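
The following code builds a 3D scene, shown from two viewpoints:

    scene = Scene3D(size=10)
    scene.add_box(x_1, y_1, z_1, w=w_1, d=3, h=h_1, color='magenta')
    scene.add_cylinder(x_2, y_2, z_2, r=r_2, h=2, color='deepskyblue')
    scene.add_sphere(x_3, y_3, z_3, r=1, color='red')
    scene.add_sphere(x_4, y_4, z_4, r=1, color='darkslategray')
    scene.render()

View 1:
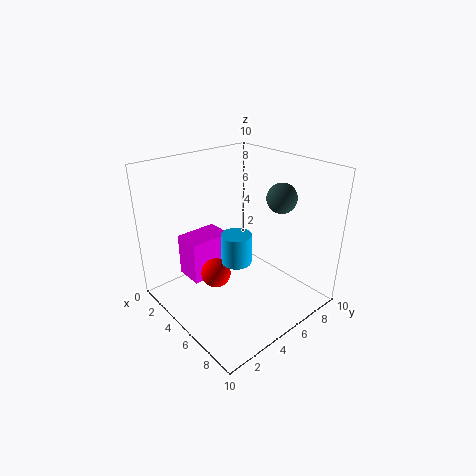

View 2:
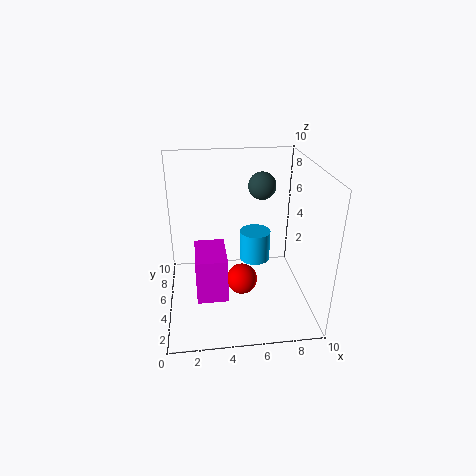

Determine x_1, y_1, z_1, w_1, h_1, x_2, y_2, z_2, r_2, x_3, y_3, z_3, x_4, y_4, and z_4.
x_1 = 2
y_1 = 2
z_1 = 2
w_1 = 2
h_1 = 3
x_2 = 6
y_2 = 4
z_2 = 4
r_2 = 1
x_3 = 5
y_3 = 3
z_3 = 3
x_4 = 7
y_4 = 7
z_4 = 8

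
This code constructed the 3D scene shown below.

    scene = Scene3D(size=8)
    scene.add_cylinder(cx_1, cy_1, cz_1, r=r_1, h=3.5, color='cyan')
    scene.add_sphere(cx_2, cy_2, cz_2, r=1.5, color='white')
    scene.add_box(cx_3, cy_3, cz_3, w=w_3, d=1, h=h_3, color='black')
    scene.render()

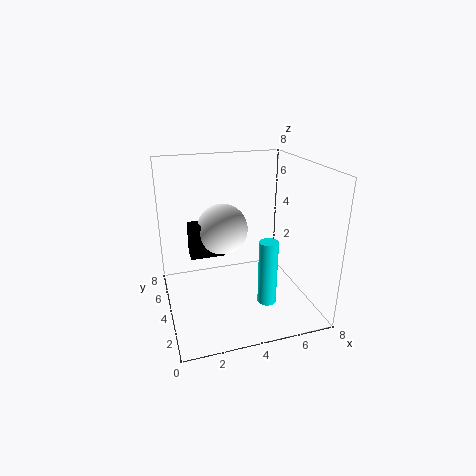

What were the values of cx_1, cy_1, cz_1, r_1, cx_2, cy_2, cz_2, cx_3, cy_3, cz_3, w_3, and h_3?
cx_1 = 5; cy_1 = 2; cz_1 = 1; r_1 = 0.5; cx_2 = 3.5; cy_2 = 5.5; cz_2 = 4; cx_3 = 1.5; cy_3 = 5; cz_3 = 2.5; w_3 = 2; h_3 = 2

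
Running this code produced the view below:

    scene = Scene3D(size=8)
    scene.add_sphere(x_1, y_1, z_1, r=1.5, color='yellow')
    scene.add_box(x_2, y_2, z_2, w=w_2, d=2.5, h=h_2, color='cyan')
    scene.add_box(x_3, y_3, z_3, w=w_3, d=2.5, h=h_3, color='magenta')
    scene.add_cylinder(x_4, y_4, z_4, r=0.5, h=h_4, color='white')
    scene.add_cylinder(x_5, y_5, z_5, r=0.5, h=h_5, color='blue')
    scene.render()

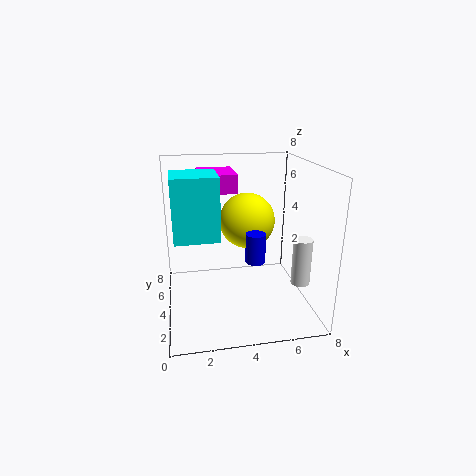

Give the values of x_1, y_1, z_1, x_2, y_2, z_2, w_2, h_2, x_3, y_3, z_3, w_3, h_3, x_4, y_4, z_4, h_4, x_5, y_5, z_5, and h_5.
x_1 = 4.5; y_1 = 4; z_1 = 5; x_2 = 0.5; y_2 = 3.5; z_2 = 4; w_2 = 2.5; h_2 = 3.5; x_3 = 2; y_3 = 4; z_3 = 6.5; w_3 = 2; h_3 = 1; x_4 = 7; y_4 = 2; z_4 = 2; h_4 = 2.5; x_5 = 4.5; y_5 = 2; z_5 = 3.5; h_5 = 1.5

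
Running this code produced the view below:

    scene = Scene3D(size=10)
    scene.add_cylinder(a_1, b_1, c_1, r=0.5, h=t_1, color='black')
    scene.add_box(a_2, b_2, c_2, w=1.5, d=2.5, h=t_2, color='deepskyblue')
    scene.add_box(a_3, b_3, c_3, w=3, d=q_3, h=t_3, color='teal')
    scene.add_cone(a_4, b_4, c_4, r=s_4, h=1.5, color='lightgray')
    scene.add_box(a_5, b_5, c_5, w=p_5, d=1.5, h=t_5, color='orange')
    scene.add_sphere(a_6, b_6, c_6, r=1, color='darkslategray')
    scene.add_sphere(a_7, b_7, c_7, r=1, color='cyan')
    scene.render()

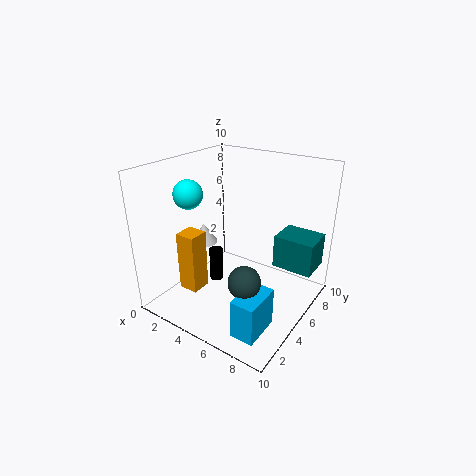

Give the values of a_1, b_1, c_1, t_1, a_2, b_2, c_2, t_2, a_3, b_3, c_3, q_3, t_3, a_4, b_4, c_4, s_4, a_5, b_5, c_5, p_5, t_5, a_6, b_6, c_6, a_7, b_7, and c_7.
a_1 = 3, b_1 = 5, c_1 = 1, t_1 = 2.5, a_2 = 7.5, b_2 = 0.5, c_2 = 1, t_2 = 2.5, a_3 = 6.5, b_3 = 7.5, c_3 = 2, q_3 = 2.5, t_3 = 2.5, a_4 = 1.5, b_4 = 5.5, c_4 = 3.5, s_4 = 1, a_5 = 1, b_5 = 3, c_5 = 0.5, p_5 = 1.5, t_5 = 4.5, a_6 = 7.5, b_6 = 2, c_6 = 4, a_7 = 2, b_7 = 3.5, c_7 = 8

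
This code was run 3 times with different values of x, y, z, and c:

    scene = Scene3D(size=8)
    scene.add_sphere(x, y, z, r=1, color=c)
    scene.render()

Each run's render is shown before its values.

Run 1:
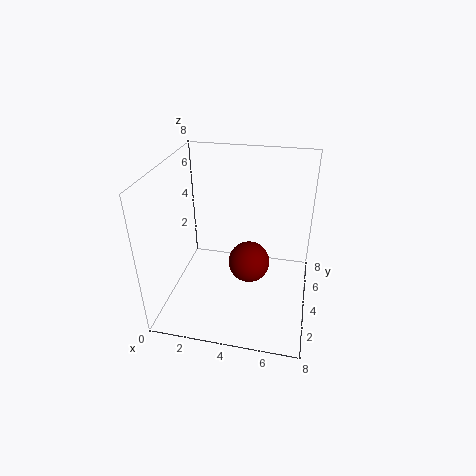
x = 5
y = 2
z = 4
c = 'maroon'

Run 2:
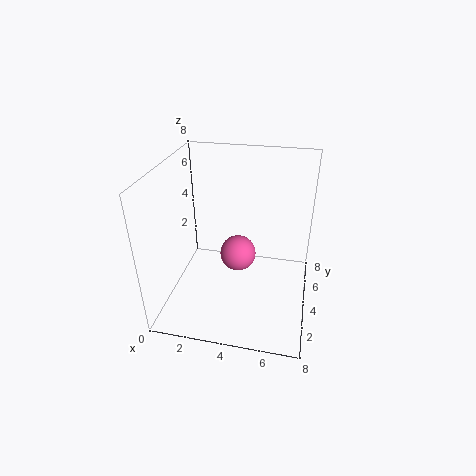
x = 4
y = 4
z = 3
c = 'hotpink'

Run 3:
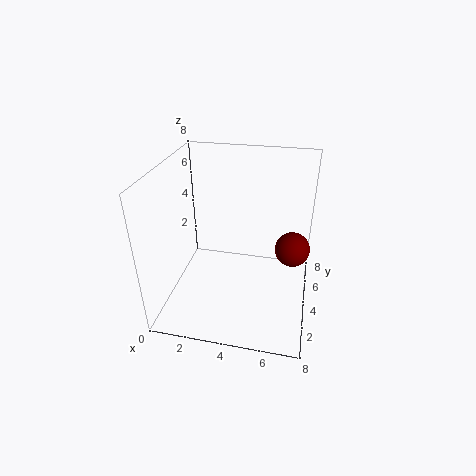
x = 7
y = 5
z = 3
c = 'maroon'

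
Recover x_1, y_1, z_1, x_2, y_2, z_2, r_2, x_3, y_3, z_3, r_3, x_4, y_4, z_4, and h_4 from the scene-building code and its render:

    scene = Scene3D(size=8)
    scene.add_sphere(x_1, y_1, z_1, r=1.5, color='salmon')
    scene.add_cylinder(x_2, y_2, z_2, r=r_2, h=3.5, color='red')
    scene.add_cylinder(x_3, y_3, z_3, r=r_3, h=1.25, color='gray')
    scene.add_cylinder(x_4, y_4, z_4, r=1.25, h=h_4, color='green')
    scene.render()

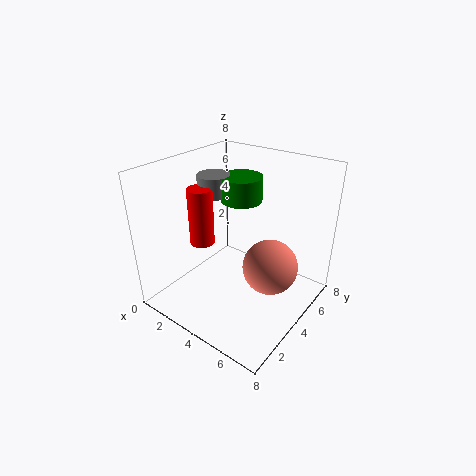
x_1 = 6
y_1 = 4.25
z_1 = 2.75
x_2 = 1.25
y_2 = 4
z_2 = 2.75
r_2 = 0.75
x_3 = 1.25
y_3 = 5.25
z_3 = 5.5
r_3 = 1
x_4 = 2.75
y_4 = 6
z_4 = 5.25
h_4 = 1.5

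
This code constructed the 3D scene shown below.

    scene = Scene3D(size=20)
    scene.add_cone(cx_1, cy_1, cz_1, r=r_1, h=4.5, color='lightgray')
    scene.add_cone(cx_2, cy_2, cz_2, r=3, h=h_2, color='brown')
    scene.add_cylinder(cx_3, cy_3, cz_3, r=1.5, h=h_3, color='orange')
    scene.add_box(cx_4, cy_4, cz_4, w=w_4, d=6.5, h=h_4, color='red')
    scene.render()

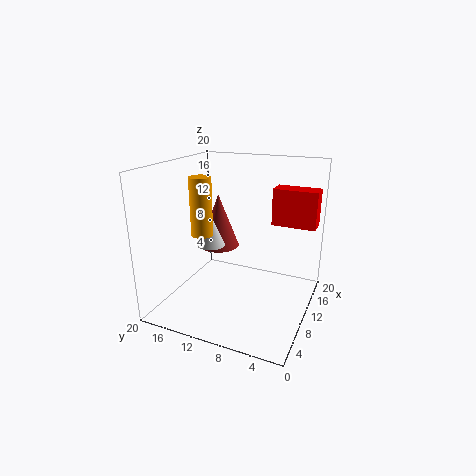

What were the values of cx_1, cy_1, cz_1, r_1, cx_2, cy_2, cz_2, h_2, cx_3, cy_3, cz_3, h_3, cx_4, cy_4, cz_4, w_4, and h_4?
cx_1 = 9.5
cy_1 = 14
cz_1 = 8.5
r_1 = 2
cx_2 = 13
cy_2 = 14.5
cz_2 = 7
h_2 = 8
cx_3 = 8
cy_3 = 14.5
cz_3 = 10.5
h_3 = 8
cx_4 = 15.5
cy_4 = 0.5
cz_4 = 10.5
w_4 = 3
h_4 = 5.5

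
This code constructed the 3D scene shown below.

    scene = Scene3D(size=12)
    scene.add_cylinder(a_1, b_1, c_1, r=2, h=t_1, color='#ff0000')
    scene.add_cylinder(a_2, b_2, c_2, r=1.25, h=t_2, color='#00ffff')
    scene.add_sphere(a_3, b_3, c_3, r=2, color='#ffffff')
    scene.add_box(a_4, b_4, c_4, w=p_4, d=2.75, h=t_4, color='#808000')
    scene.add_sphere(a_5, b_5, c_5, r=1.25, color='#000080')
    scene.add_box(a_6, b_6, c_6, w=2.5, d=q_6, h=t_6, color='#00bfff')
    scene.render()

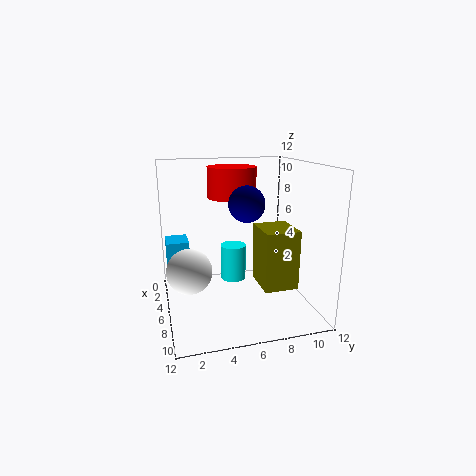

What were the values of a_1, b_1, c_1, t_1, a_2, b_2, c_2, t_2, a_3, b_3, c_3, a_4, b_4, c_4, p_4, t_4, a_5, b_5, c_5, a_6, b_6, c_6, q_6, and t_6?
a_1 = 5; b_1 = 5.75; c_1 = 9.25; t_1 = 2.5; a_2 = 1.5; b_2 = 6.75; c_2 = 0.25; t_2 = 3.5; a_3 = 4.5; b_3 = 2; c_3 = 2.75; a_4 = 6.25; b_4 = 7.25; c_4 = 2.5; p_4 = 3.25; t_4 = 4.75; a_5 = 10; b_5 = 5.5; c_5 = 9.75; a_6 = 0.75; b_6 = 0.25; c_6 = 1.5; q_6 = 2; t_6 = 3.5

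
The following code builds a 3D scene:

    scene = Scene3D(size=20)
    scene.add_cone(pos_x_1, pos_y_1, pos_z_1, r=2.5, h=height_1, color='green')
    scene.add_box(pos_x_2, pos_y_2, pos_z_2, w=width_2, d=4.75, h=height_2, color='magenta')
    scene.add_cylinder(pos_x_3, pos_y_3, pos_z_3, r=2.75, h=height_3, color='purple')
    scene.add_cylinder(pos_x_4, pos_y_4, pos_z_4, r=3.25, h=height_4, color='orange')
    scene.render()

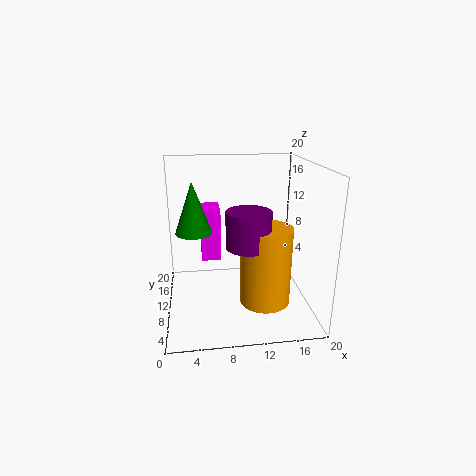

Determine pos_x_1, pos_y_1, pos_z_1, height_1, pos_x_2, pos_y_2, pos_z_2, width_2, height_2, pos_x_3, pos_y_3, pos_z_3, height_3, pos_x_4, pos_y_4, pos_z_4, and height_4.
pos_x_1 = 4; pos_y_1 = 10.25; pos_z_1 = 11; height_1 = 7; pos_x_2 = 5; pos_y_2 = 14.25; pos_z_2 = 4.75; width_2 = 3; height_2 = 8; pos_x_3 = 10.5; pos_y_3 = 4.5; pos_z_3 = 11; height_3 = 4.5; pos_x_4 = 12.75; pos_y_4 = 4.75; pos_z_4 = 3.25; height_4 = 10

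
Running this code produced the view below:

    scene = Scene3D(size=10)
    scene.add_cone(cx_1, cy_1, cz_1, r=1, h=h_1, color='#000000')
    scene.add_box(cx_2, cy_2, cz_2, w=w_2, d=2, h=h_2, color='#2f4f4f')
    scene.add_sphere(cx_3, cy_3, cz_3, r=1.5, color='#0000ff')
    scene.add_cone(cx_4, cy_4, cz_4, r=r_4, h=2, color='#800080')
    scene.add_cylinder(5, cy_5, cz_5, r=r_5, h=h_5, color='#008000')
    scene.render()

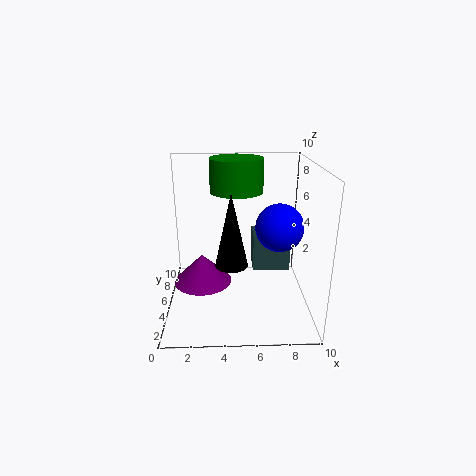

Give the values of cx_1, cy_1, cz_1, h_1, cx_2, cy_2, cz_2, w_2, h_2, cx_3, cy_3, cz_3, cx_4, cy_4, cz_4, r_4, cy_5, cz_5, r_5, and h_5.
cx_1 = 4.5, cy_1 = 2, cz_1 = 4.5, h_1 = 4.5, cx_2 = 6, cy_2 = 4, cz_2 = 3, w_2 = 2.5, h_2 = 2.5, cx_3 = 7.5, cy_3 = 3, cz_3 = 6.5, cx_4 = 2.5, cy_4 = 4.5, cz_4 = 2, r_4 = 2, cy_5 = 8, cz_5 = 7.5, r_5 = 2, h_5 = 2.5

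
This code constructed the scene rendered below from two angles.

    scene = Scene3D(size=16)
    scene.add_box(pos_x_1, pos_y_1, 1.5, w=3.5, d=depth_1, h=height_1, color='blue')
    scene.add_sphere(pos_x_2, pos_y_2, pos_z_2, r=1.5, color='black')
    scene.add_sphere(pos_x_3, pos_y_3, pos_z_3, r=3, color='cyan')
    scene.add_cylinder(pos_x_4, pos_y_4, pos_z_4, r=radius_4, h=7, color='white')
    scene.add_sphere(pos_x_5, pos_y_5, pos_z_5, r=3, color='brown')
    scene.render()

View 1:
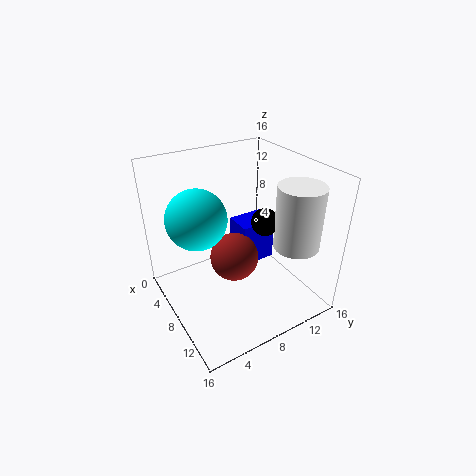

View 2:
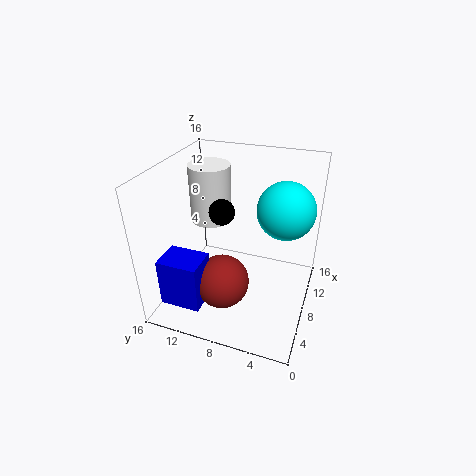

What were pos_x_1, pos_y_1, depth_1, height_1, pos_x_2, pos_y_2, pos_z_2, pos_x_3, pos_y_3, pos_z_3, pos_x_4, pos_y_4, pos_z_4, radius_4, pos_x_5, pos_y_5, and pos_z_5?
pos_x_1 = 2; pos_y_1 = 10.5; depth_1 = 4.5; height_1 = 5.5; pos_x_2 = 9.5; pos_y_2 = 10.5; pos_z_2 = 10; pos_x_3 = 8.5; pos_y_3 = 3; pos_z_3 = 12; pos_x_4 = 12; pos_y_4 = 13; pos_z_4 = 7.5; radius_4 = 2.5; pos_x_5 = 5.5; pos_y_5 = 9; pos_z_5 = 3.5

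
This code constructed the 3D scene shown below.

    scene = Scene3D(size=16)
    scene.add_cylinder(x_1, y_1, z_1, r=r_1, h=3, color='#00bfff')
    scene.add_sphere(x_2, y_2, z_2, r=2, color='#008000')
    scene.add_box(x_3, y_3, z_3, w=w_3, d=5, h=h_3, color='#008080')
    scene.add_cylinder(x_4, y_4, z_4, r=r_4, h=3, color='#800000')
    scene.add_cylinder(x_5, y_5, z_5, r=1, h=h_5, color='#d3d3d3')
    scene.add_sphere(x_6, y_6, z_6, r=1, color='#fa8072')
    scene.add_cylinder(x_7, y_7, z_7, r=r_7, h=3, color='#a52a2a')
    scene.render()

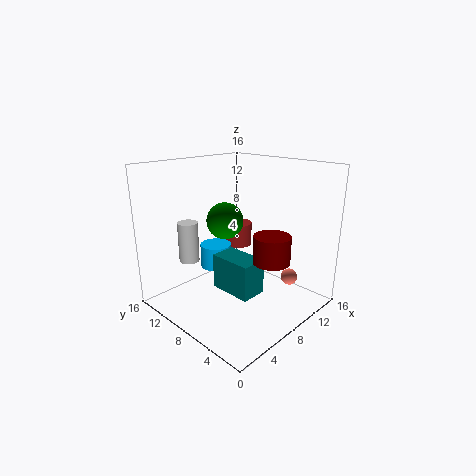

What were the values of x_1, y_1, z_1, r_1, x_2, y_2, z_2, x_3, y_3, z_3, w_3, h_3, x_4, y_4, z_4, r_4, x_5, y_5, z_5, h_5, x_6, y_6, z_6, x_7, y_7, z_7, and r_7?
x_1 = 10
y_1 = 14
z_1 = 2
r_1 = 2
x_2 = 7
y_2 = 9
z_2 = 10
x_3 = 6
y_3 = 5
z_3 = 2
w_3 = 3
h_3 = 4
x_4 = 9
y_4 = 4
z_4 = 6
r_4 = 2
x_5 = 2
y_5 = 9
z_5 = 7
h_5 = 4
x_6 = 14
y_6 = 5
z_6 = 2
x_7 = 14
y_7 = 14
z_7 = 4
r_7 = 2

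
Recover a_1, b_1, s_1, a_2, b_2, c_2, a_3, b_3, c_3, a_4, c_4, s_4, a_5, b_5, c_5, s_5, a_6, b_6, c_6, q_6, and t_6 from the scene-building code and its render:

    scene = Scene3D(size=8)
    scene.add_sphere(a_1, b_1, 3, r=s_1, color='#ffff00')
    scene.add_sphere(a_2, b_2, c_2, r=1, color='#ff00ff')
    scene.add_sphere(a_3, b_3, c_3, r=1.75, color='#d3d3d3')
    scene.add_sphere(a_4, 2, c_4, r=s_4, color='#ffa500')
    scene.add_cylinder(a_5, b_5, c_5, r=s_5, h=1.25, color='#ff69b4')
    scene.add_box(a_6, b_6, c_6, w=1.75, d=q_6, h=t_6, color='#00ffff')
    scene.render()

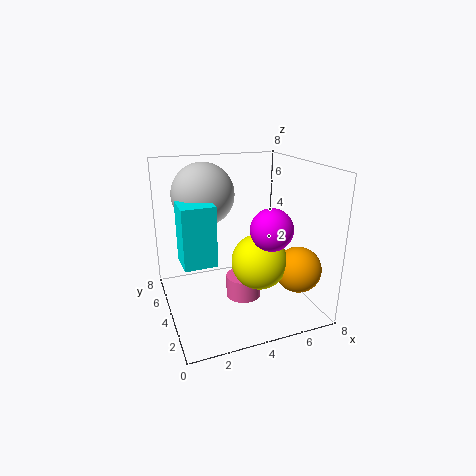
a_1 = 4.75, b_1 = 2.75, s_1 = 1.5, a_2 = 4.5, b_2 = 1, c_2 = 5.5, a_3 = 2.5, b_3 = 5.5, c_3 = 6.25, a_4 = 6.75, c_4 = 2.5, s_4 = 1.25, a_5 = 4.25, b_5 = 3.75, c_5 = 0.5, s_5 = 1, a_6 = 0.75, b_6 = 3, c_6 = 3, q_6 = 1.75, t_6 = 3.25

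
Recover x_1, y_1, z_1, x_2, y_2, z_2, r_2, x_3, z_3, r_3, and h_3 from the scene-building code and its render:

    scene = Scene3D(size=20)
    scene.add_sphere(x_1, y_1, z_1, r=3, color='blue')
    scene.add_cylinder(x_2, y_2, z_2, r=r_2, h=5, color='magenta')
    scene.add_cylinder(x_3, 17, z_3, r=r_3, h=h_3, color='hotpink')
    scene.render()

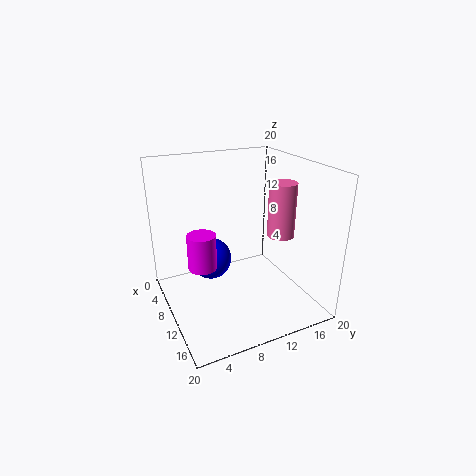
x_1 = 7; y_1 = 7; z_1 = 6; x_2 = 9; y_2 = 5; z_2 = 6; r_2 = 2; x_3 = 10; z_3 = 9; r_3 = 2; h_3 = 8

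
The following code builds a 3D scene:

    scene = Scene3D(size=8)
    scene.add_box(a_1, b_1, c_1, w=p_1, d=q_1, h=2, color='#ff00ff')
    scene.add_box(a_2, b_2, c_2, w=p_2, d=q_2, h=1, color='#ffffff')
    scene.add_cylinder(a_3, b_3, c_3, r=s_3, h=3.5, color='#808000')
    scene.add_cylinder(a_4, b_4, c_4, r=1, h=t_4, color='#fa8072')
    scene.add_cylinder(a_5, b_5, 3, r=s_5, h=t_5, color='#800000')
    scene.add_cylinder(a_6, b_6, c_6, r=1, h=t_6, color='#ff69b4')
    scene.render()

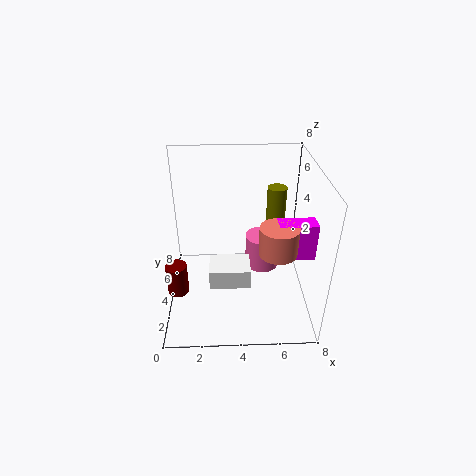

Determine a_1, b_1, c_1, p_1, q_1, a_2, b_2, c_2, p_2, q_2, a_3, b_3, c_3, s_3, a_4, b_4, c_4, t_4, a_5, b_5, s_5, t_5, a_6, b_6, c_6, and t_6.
a_1 = 6, b_1 = 2.5, c_1 = 3.5, p_1 = 2, q_1 = 1, a_2 = 2.5, b_2 = 1, c_2 = 3, p_2 = 2, q_2 = 1.5, a_3 = 6, b_3 = 4, c_3 = 3.5, s_3 = 0.5, a_4 = 6, b_4 = 2.5, c_4 = 4, t_4 = 1.5, a_5 = 1, b_5 = 1, s_5 = 0.5, t_5 = 1.5, a_6 = 5.5, b_6 = 5, c_6 = 1.5, t_6 = 2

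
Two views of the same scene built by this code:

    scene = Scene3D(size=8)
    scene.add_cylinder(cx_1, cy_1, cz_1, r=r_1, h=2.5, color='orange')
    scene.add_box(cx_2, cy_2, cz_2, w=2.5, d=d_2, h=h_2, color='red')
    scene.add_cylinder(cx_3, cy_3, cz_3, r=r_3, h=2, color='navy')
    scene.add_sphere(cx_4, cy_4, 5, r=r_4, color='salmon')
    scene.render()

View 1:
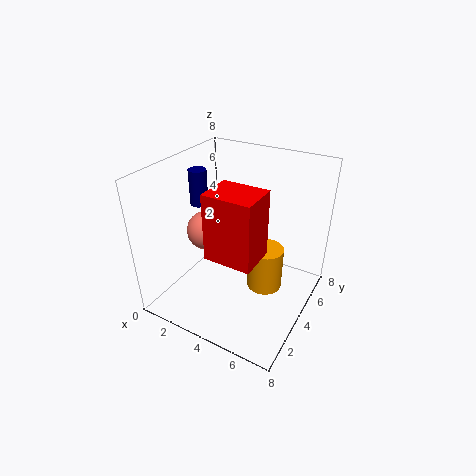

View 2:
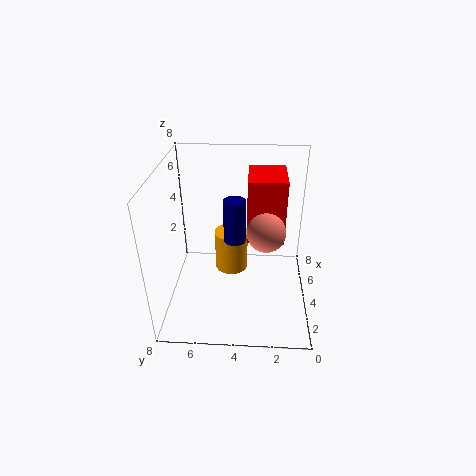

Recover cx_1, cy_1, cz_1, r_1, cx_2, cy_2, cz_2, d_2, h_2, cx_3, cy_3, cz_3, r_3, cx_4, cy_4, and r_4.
cx_1 = 5.5; cy_1 = 4.5; cz_1 = 1; r_1 = 1; cx_2 = 3.5; cy_2 = 1.5; cz_2 = 4; d_2 = 2; h_2 = 3.5; cx_3 = 1.5; cy_3 = 4; cz_3 = 5.5; r_3 = 0.5; cx_4 = 3; cy_4 = 2.5; r_4 = 1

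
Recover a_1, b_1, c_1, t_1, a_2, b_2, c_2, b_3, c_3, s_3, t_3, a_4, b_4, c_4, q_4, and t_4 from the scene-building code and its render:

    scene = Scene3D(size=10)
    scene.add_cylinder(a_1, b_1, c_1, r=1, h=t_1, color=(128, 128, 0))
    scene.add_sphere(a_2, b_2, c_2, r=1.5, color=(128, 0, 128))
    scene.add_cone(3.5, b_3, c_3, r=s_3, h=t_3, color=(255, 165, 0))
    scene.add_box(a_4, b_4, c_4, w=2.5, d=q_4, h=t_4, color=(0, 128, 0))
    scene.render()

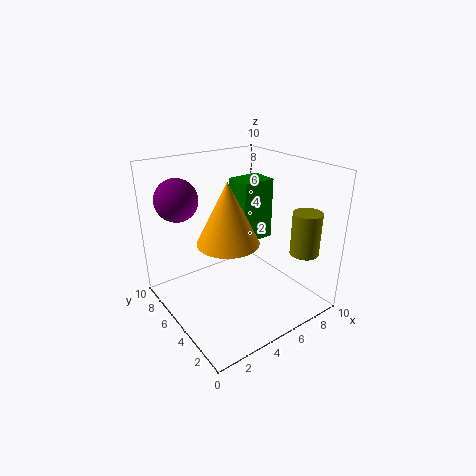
a_1 = 8.5, b_1 = 2, c_1 = 4, t_1 = 3, a_2 = 2, b_2 = 8, c_2 = 7.5, b_3 = 4, c_3 = 5.5, s_3 = 2, t_3 = 4, a_4 = 6, b_4 = 5.5, c_4 = 4, q_4 = 2, t_4 = 4.5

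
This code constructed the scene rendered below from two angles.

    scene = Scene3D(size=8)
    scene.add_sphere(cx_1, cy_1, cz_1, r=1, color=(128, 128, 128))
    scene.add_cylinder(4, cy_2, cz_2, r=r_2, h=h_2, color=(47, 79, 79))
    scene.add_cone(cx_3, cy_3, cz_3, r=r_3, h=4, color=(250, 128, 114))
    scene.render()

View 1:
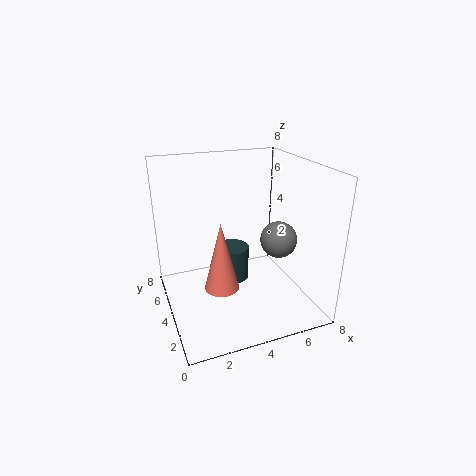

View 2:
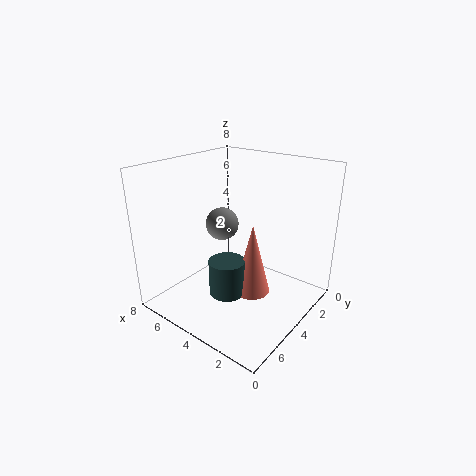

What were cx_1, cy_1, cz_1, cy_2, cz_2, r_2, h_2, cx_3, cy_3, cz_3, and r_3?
cx_1 = 6; cy_1 = 3; cz_1 = 4; cy_2 = 5; cz_2 = 1; r_2 = 1; h_2 = 2; cx_3 = 3; cy_3 = 4; cz_3 = 1; r_3 = 1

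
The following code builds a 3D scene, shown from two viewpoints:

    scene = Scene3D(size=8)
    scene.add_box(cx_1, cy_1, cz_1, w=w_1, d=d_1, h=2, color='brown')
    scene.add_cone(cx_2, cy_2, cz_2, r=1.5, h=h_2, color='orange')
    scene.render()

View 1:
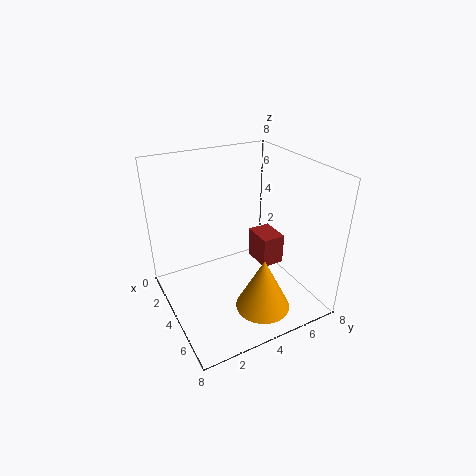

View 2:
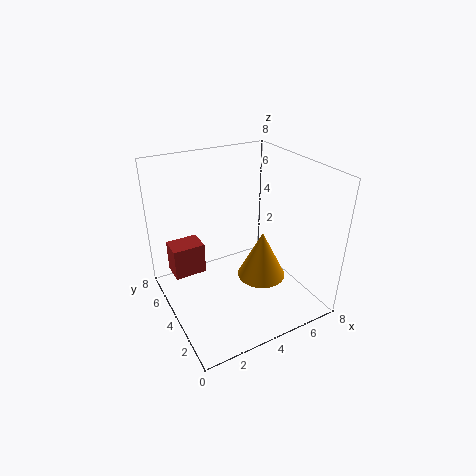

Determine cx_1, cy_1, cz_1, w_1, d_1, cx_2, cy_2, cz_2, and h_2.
cx_1 = 1
cy_1 = 6.5
cz_1 = 0.5
w_1 = 2
d_1 = 1.5
cx_2 = 6
cy_2 = 4.5
cz_2 = 0.5
h_2 = 3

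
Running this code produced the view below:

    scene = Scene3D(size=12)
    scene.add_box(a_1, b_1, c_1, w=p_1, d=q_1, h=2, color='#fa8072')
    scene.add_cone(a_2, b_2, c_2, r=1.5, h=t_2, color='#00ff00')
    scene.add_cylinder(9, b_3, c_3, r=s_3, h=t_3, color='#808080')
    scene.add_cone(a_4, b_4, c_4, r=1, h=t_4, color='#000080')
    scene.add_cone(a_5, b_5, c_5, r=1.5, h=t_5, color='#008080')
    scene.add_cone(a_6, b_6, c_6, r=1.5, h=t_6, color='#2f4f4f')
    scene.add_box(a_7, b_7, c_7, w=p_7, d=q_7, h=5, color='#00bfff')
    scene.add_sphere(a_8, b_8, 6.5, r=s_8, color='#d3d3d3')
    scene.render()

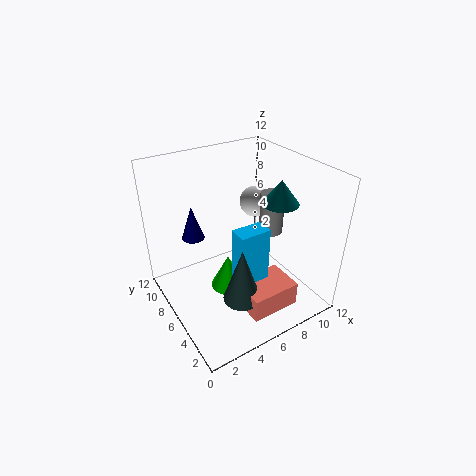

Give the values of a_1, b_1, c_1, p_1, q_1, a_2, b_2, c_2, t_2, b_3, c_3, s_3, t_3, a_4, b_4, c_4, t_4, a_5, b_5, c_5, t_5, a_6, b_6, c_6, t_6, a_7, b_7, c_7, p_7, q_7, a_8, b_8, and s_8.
a_1 = 4.5; b_1 = 1; c_1 = 1.5; p_1 = 4; q_1 = 3; a_2 = 5; b_2 = 6; c_2 = 1.5; t_2 = 3; b_3 = 5.5; c_3 = 6; s_3 = 1; t_3 = 3.5; a_4 = 3.5; b_4 = 9.5; c_4 = 5; t_4 = 3; a_5 = 9; b_5 = 4.5; c_5 = 9; t_5 = 2; a_6 = 4.5; b_6 = 3; c_6 = 2.5; t_6 = 4.5; a_7 = 4.5; b_7 = 3; c_7 = 3; p_7 = 2.5; q_7 = 1.5; a_8 = 10.5; b_8 = 10; s_8 = 1.5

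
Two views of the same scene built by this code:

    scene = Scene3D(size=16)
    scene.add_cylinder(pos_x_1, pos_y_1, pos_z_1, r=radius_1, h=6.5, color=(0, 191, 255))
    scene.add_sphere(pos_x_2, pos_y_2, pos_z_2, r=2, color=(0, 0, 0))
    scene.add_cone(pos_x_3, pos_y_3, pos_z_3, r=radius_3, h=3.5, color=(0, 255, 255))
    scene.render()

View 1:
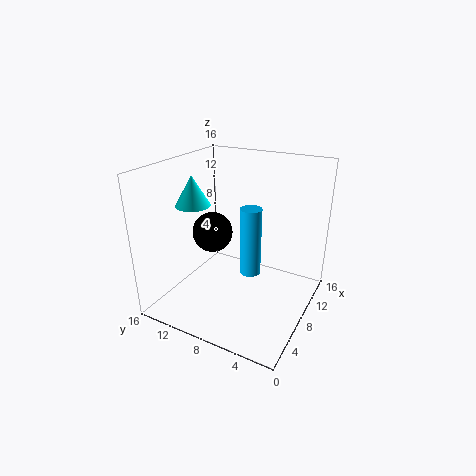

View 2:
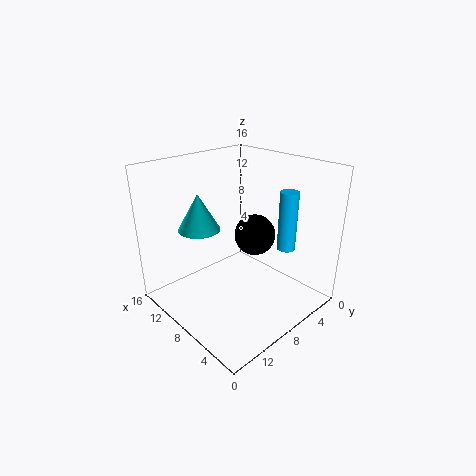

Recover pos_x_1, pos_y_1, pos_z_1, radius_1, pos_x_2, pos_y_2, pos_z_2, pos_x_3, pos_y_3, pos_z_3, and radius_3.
pos_x_1 = 4; pos_y_1 = 4.5; pos_z_1 = 7; radius_1 = 1; pos_x_2 = 4.5; pos_y_2 = 9; pos_z_2 = 10; pos_x_3 = 7.5; pos_y_3 = 13.5; pos_z_3 = 11; radius_3 = 2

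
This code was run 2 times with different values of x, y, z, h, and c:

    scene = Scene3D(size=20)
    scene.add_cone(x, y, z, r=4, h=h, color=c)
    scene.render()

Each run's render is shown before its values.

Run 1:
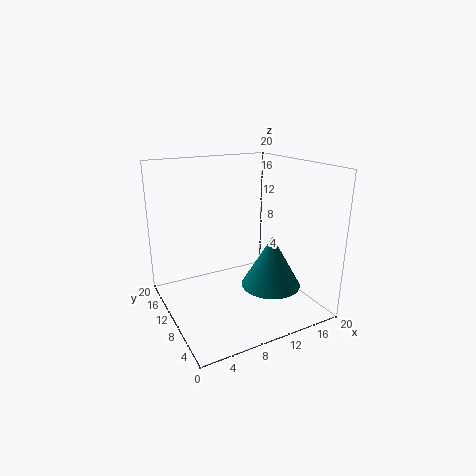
x = 13
y = 6
z = 4
h = 7
c = 'teal'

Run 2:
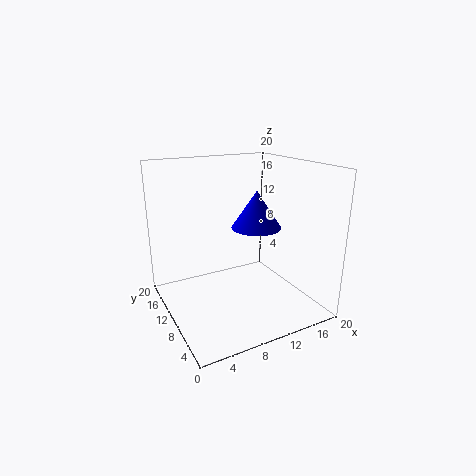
x = 16
y = 15
z = 9
h = 6
c = 'blue'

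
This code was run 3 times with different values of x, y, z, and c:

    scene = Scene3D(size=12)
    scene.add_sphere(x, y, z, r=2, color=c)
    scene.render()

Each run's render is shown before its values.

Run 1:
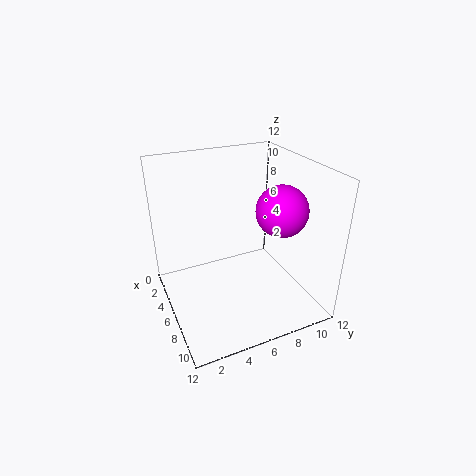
x = 8.5
y = 8.5
z = 9
c = 'magenta'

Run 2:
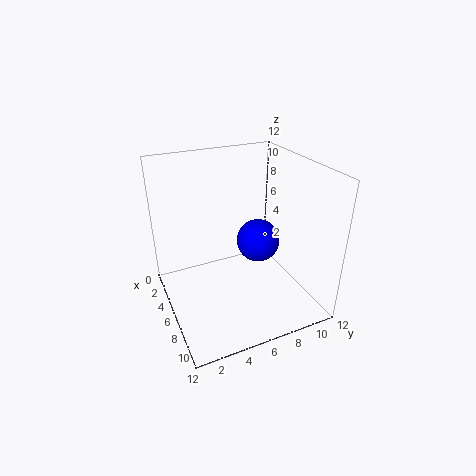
x = 4
y = 9
z = 4
c = 'blue'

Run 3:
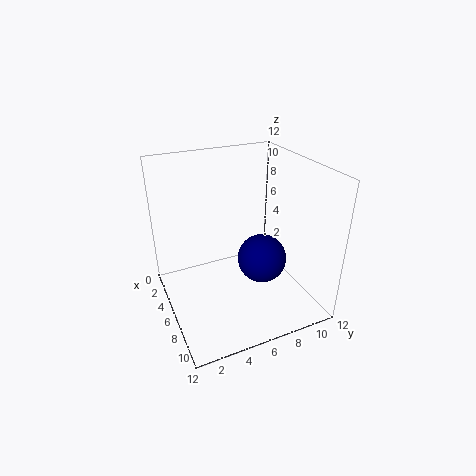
x = 7.5
y = 7.5
z = 4.5
c = 'navy'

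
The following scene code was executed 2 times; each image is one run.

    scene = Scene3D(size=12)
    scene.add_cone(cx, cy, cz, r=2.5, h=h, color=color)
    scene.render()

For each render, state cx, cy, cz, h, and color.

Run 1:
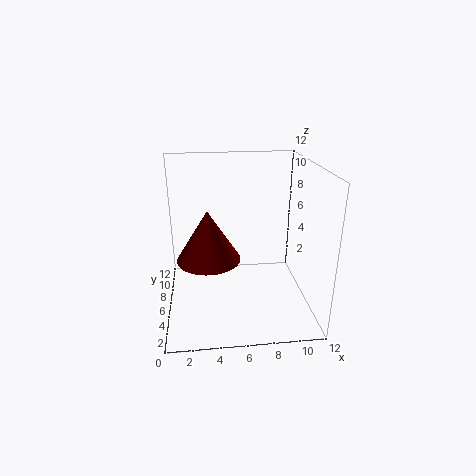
cx = 3.5, cy = 4.5, cz = 5, h = 4, color = 'maroon'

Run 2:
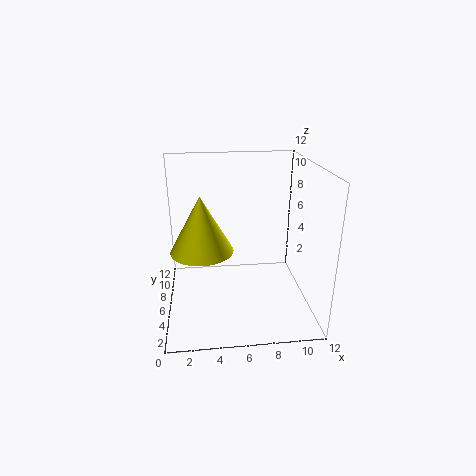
cx = 3, cy = 5, cz = 5.5, h = 4.5, color = 'yellow'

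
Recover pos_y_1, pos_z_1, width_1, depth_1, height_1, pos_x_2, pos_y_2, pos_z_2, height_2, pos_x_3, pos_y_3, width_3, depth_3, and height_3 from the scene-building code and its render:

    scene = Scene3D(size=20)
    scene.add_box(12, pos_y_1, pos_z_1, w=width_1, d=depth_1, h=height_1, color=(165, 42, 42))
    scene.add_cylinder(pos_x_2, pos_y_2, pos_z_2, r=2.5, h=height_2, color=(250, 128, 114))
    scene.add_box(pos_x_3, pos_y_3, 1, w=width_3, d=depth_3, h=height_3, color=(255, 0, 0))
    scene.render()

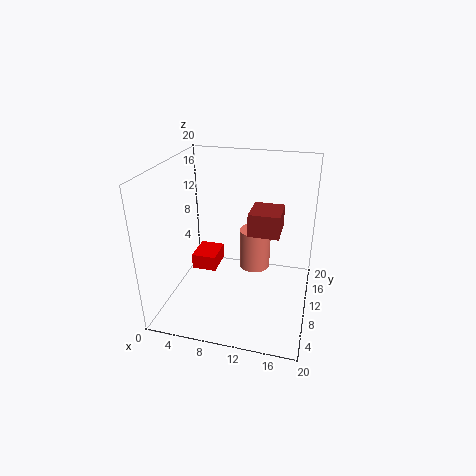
pos_y_1 = 7
pos_z_1 = 12
width_1 = 4
depth_1 = 4.5
height_1 = 3
pos_x_2 = 11
pos_y_2 = 17
pos_z_2 = 1.5
height_2 = 6.5
pos_x_3 = 1
pos_y_3 = 14
width_3 = 4
depth_3 = 5
height_3 = 2.5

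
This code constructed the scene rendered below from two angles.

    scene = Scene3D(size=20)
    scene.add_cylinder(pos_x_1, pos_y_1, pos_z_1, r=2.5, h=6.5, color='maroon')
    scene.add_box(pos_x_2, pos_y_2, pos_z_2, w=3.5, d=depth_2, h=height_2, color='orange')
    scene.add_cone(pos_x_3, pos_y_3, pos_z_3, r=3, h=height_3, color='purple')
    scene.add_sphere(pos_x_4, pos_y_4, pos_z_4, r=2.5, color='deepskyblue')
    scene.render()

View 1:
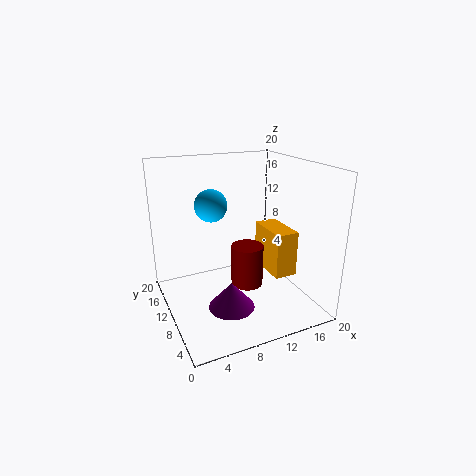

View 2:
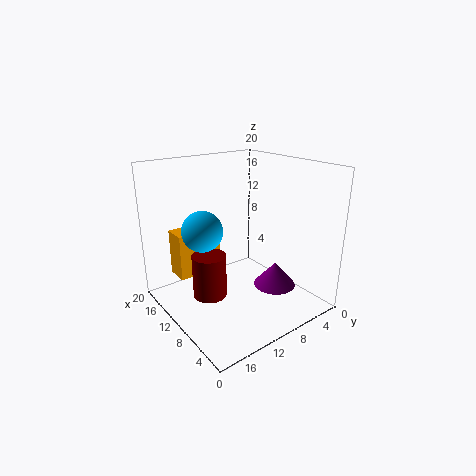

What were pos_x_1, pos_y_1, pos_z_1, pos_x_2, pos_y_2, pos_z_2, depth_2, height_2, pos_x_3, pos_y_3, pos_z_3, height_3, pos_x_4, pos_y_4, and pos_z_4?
pos_x_1 = 13; pos_y_1 = 13; pos_z_1 = 0.5; pos_x_2 = 16; pos_y_2 = 9; pos_z_2 = 2.5; depth_2 = 7; height_2 = 7; pos_x_3 = 7; pos_y_3 = 5.5; pos_z_3 = 2.5; height_3 = 3.5; pos_x_4 = 8.5; pos_y_4 = 16.5; pos_z_4 = 13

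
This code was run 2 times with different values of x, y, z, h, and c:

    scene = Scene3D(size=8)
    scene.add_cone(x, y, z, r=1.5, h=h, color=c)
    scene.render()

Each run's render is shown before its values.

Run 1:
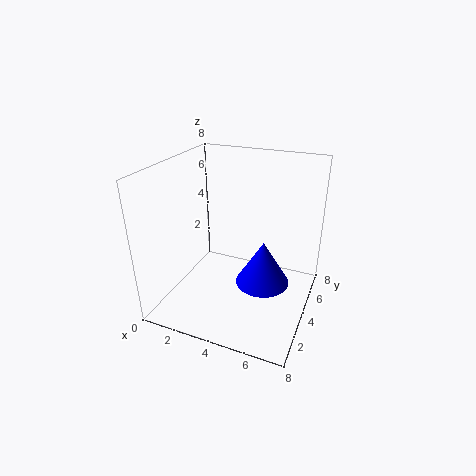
x = 5.5, y = 4, z = 1.5, h = 2.5, c = 'blue'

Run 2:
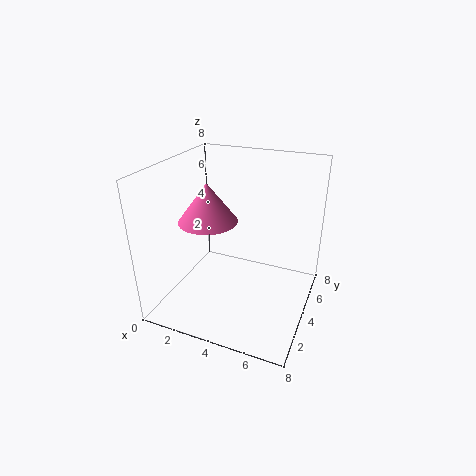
x = 3, y = 2.5, z = 5.5, h = 2, c = 'hotpink'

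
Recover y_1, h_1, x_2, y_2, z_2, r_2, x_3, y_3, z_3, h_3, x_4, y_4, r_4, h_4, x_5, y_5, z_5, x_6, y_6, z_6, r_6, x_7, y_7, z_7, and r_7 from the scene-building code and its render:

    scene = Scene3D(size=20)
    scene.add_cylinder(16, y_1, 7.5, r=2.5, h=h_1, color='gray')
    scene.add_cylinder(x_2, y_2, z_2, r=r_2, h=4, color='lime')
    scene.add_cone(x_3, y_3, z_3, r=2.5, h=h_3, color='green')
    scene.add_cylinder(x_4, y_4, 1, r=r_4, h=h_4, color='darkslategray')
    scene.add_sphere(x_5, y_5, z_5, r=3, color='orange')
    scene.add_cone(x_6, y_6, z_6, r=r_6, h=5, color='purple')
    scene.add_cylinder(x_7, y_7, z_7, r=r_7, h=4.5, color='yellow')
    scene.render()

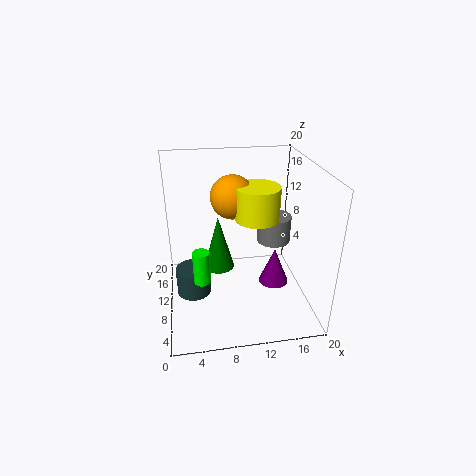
y_1 = 13; h_1 = 4; x_2 = 4.5; y_2 = 3; z_2 = 8.5; r_2 = 1; x_3 = 8; y_3 = 17; z_3 = 1; h_3 = 9; x_4 = 3.5; y_4 = 11; r_4 = 2.5; h_4 = 4; x_5 = 9.5; y_5 = 11.5; z_5 = 15.5; x_6 = 14.5; y_6 = 7; z_6 = 4.5; r_6 = 2; x_7 = 12.5; y_7 = 9.5; z_7 = 13; r_7 = 3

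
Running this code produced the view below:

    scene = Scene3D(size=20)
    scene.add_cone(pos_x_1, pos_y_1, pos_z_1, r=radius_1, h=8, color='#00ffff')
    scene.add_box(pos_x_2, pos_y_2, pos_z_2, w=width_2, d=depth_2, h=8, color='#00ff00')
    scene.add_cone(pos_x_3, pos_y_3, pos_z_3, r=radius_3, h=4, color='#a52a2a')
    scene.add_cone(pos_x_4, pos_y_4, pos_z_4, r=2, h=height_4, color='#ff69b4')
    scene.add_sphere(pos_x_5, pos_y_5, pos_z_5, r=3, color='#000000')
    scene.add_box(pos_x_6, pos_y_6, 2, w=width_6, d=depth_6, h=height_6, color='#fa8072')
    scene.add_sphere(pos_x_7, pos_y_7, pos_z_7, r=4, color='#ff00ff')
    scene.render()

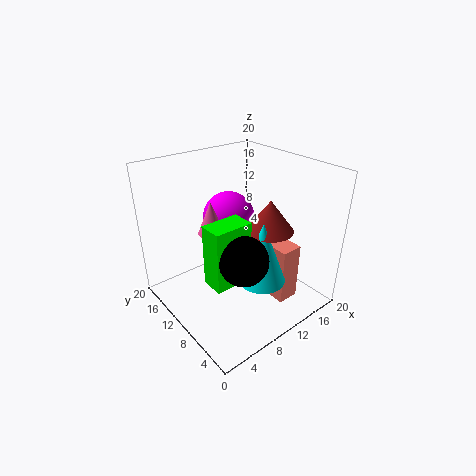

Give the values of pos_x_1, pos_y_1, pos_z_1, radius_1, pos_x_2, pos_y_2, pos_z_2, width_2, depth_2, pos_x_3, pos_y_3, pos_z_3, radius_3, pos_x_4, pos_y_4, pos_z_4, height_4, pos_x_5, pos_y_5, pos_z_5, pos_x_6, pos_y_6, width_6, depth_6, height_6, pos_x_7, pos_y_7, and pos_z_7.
pos_x_1 = 9
pos_y_1 = 4
pos_z_1 = 7
radius_1 = 3
pos_x_2 = 3
pos_y_2 = 5
pos_z_2 = 7
width_2 = 5
depth_2 = 3
pos_x_3 = 11
pos_y_3 = 5
pos_z_3 = 13
radius_3 = 3
pos_x_4 = 9
pos_y_4 = 15
pos_z_4 = 9
height_4 = 5
pos_x_5 = 6
pos_y_5 = 4
pos_z_5 = 11
pos_x_6 = 12
pos_y_6 = 3
width_6 = 3
depth_6 = 6
height_6 = 8
pos_x_7 = 13
pos_y_7 = 16
pos_z_7 = 10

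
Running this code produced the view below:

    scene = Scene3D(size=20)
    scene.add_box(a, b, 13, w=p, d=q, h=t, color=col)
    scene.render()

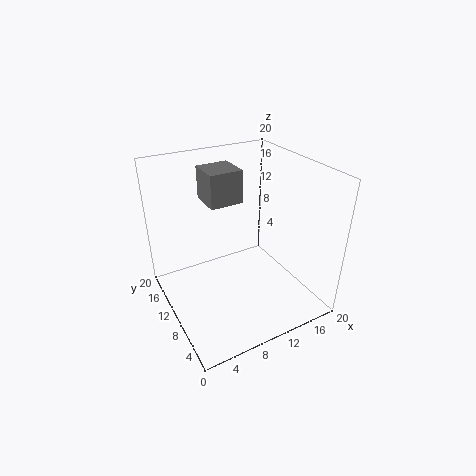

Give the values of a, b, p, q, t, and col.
a = 8
b = 14
p = 5
q = 5
t = 5
col = 'gray'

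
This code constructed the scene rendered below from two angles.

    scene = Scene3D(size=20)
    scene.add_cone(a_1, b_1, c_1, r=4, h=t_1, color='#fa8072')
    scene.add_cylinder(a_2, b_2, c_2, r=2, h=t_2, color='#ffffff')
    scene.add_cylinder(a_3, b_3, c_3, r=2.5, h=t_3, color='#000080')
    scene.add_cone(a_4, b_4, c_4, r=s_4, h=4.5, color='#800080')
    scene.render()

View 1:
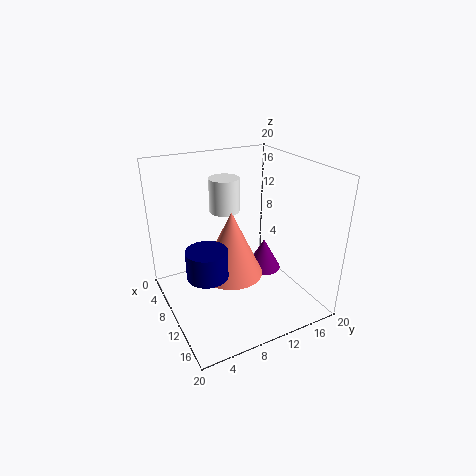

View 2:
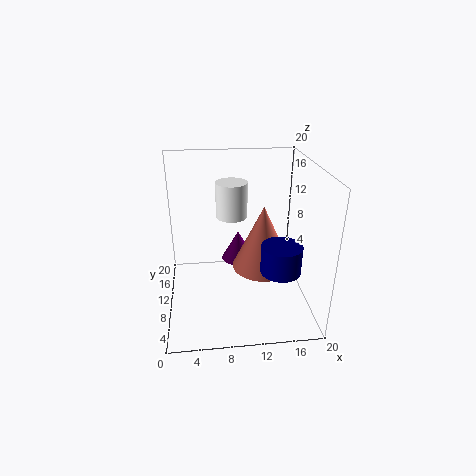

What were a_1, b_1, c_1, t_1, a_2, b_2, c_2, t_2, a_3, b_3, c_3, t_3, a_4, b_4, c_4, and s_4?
a_1 = 13
b_1 = 7.5
c_1 = 7
t_1 = 8.5
a_2 = 9
b_2 = 8.5
c_2 = 14
t_2 = 4.5
a_3 = 14.5
b_3 = 3.5
c_3 = 8.5
t_3 = 3.5
a_4 = 10.5
b_4 = 14
c_4 = 4.5
s_4 = 2.5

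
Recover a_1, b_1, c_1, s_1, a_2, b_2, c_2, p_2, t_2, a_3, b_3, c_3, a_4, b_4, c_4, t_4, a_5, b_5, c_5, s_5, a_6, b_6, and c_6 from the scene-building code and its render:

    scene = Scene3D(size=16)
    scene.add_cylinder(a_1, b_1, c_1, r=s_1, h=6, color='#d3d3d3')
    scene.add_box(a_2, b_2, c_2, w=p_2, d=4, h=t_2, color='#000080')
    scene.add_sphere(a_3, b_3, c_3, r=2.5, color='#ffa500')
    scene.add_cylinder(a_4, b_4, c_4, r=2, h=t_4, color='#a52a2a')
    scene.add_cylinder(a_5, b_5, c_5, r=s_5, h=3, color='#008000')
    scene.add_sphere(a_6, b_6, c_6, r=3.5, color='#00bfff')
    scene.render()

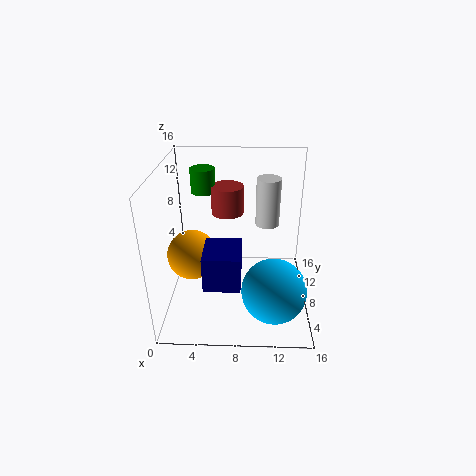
a_1 = 11.5
b_1 = 13.5
c_1 = 7
s_1 = 1.5
a_2 = 5
b_2 = 0.5
c_2 = 6.5
p_2 = 3.5
t_2 = 3.5
a_3 = 3.5
b_3 = 4.5
c_3 = 8
a_4 = 6.5
b_4 = 13.5
c_4 = 8.5
t_4 = 3.5
a_5 = 3.5
b_5 = 14
c_5 = 11
s_5 = 1.5
a_6 = 12
b_6 = 4.5
c_6 = 3.5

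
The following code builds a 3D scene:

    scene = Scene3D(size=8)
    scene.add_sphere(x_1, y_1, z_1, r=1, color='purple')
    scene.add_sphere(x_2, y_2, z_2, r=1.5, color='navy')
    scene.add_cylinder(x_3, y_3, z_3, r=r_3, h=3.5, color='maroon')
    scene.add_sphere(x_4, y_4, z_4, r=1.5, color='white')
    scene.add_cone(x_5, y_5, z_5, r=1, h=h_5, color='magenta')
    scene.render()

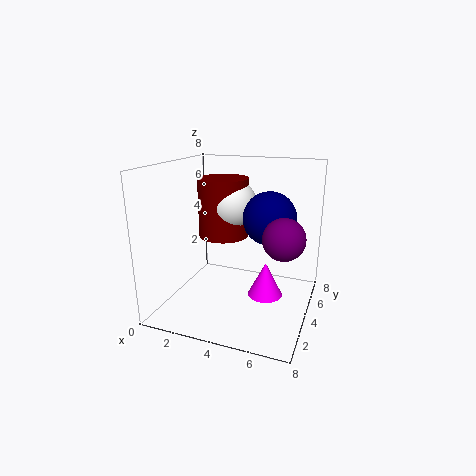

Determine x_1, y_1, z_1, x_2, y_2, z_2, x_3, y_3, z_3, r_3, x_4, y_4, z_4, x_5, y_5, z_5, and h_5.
x_1 = 7
y_1 = 2
z_1 = 5
x_2 = 5.5
y_2 = 5
z_2 = 5
x_3 = 2.5
y_3 = 5.5
z_3 = 3.5
r_3 = 1.5
x_4 = 3
y_4 = 5.5
z_4 = 5.5
x_5 = 5.5
y_5 = 4.5
z_5 = 0.5
h_5 = 2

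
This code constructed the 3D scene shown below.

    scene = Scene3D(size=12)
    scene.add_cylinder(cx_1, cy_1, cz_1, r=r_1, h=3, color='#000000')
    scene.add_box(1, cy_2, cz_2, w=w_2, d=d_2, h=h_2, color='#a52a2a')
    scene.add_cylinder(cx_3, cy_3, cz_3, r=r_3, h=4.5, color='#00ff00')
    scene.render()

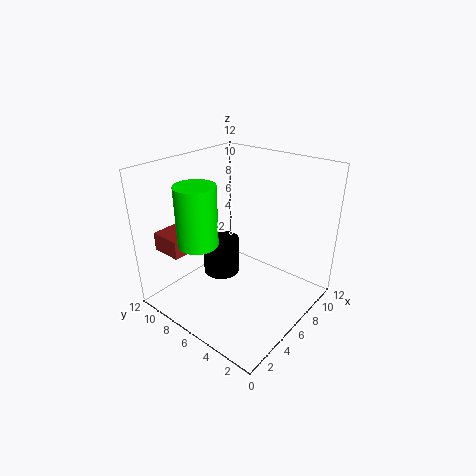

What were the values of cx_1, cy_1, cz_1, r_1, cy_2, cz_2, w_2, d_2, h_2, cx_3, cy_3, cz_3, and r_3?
cx_1 = 5; cy_1 = 7; cz_1 = 3; r_1 = 1.5; cy_2 = 8; cz_2 = 5.5; w_2 = 3; d_2 = 2.5; h_2 = 1.5; cx_3 = 2; cy_3 = 6.5; cz_3 = 7; r_3 = 1.5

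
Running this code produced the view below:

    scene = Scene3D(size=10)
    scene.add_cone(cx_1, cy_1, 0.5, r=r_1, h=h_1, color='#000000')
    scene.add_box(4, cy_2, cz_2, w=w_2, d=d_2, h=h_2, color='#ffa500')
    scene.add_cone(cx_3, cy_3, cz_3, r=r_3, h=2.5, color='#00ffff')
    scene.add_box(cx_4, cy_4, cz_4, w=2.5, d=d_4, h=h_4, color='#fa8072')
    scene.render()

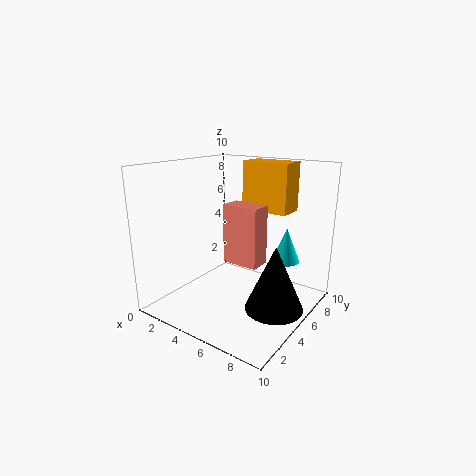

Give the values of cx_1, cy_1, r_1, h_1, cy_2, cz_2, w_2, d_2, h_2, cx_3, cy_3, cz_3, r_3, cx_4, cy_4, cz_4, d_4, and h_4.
cx_1 = 8, cy_1 = 5, r_1 = 2, h_1 = 4.5, cy_2 = 7, cz_2 = 6.5, w_2 = 3.5, d_2 = 2, h_2 = 3.5, cx_3 = 7.5, cy_3 = 7.5, cz_3 = 3, r_3 = 1, cx_4 = 4.5, cy_4 = 4, cz_4 = 3.5, d_4 = 1.5, h_4 = 4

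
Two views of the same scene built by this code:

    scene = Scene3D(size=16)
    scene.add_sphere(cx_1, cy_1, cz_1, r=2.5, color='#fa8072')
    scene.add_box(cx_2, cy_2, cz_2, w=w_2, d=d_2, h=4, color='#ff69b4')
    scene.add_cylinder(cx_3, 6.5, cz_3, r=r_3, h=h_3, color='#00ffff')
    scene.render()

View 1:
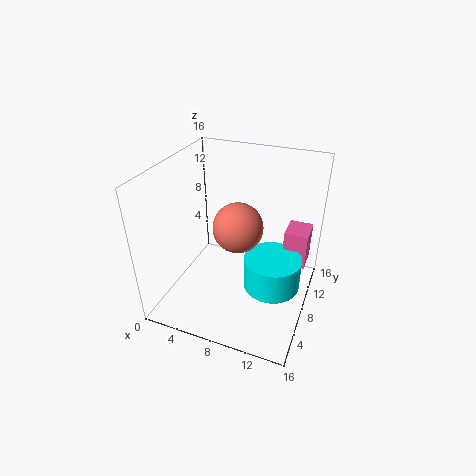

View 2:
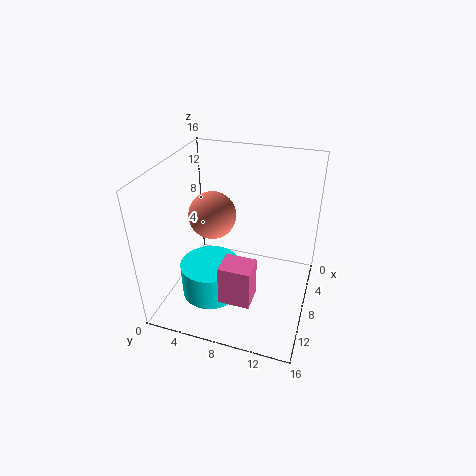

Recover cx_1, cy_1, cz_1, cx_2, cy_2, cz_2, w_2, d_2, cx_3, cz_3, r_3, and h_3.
cx_1 = 9, cy_1 = 5.5, cz_1 = 11, cx_2 = 13, cy_2 = 8.5, cz_2 = 5.5, w_2 = 2.5, d_2 = 3, cx_3 = 12.5, cz_3 = 4, r_3 = 3, h_3 = 3.5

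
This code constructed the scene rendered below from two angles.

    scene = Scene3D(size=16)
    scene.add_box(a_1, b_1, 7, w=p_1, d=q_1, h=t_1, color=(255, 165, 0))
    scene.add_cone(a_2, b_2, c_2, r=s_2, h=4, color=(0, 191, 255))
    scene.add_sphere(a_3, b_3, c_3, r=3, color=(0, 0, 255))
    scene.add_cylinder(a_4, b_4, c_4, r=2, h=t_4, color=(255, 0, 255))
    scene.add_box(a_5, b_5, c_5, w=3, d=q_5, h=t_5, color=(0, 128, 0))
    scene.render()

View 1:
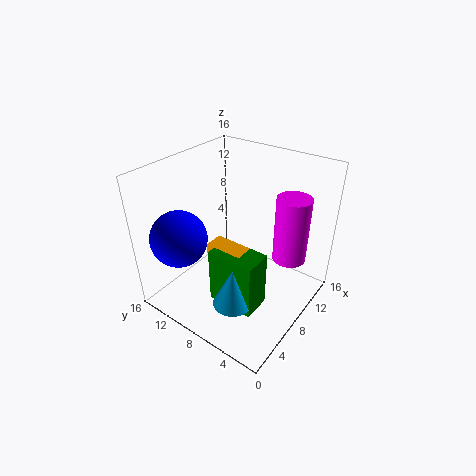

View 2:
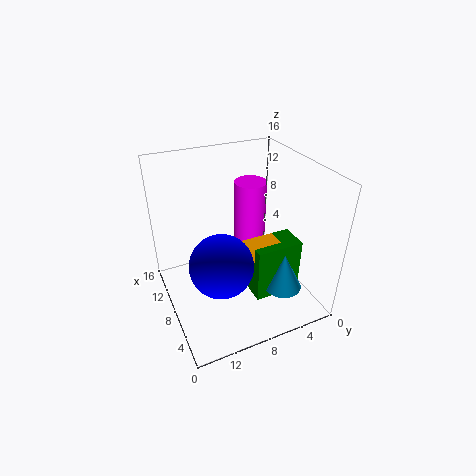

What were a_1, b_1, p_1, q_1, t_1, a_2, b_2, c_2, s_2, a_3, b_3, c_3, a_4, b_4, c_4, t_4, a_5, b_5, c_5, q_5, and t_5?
a_1 = 4
b_1 = 5
p_1 = 2
q_1 = 4
t_1 = 2
a_2 = 3
b_2 = 5
c_2 = 4
s_2 = 2
a_3 = 3
b_3 = 12
c_3 = 9
a_4 = 13
b_4 = 4
c_4 = 4
t_4 = 8
a_5 = 3
b_5 = 3
c_5 = 3
q_5 = 5
t_5 = 6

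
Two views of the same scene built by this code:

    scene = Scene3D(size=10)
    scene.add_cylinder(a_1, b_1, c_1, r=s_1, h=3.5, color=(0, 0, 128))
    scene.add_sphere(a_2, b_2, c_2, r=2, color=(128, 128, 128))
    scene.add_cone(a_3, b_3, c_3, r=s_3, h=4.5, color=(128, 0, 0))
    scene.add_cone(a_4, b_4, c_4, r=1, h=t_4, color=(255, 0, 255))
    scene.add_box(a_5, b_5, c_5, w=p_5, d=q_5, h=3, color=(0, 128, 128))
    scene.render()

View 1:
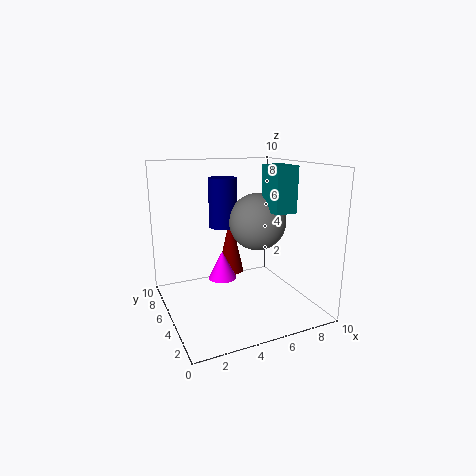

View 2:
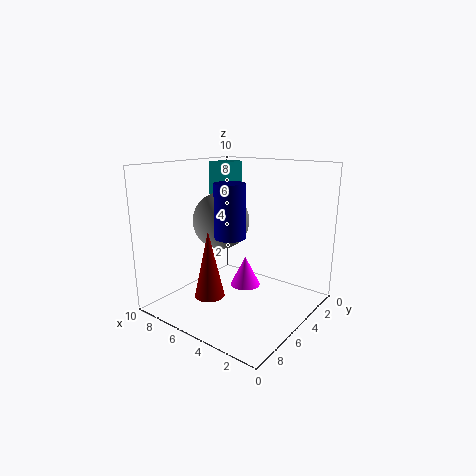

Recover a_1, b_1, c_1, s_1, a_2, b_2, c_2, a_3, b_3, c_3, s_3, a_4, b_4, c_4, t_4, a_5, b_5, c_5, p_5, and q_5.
a_1 = 4.5
b_1 = 6.5
c_1 = 5.5
s_1 = 1
a_2 = 6.5
b_2 = 5
c_2 = 6
a_3 = 5.5
b_3 = 7.5
c_3 = 1.5
s_3 = 1
a_4 = 4
b_4 = 5.5
c_4 = 2
t_4 = 2
a_5 = 6.5
b_5 = 2.5
c_5 = 7
p_5 = 1.5
q_5 = 2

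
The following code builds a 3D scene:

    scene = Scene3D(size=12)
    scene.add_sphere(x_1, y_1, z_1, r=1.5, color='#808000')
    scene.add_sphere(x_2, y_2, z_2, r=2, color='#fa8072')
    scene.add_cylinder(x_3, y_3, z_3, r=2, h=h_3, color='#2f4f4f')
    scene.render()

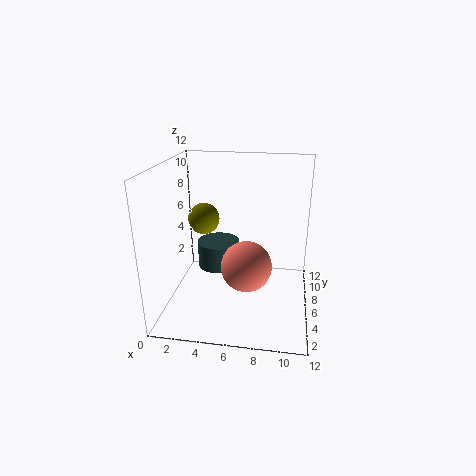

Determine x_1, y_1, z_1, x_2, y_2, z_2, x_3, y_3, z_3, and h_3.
x_1 = 2
y_1 = 10
z_1 = 6
x_2 = 7
y_2 = 4
z_2 = 4.5
x_3 = 3.5
y_3 = 9.5
z_3 = 1.5
h_3 = 2.5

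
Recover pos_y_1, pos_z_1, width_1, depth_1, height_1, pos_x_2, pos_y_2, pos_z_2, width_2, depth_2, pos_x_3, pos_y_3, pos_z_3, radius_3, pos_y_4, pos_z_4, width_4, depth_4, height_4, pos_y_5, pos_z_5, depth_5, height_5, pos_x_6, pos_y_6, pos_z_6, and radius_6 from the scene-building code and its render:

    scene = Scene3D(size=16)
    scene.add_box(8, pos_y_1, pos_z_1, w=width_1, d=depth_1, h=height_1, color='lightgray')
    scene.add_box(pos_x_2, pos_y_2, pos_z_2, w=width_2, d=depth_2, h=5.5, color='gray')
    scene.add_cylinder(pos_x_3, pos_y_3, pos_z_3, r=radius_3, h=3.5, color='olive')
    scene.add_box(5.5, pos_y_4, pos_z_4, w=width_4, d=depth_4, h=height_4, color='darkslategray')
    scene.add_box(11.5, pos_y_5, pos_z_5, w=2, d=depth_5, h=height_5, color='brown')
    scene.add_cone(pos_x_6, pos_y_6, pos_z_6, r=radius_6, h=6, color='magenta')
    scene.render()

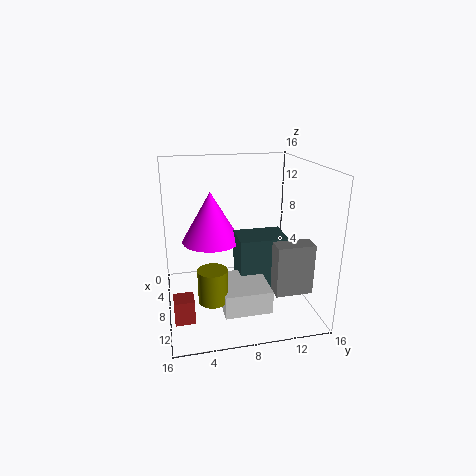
pos_y_1 = 5.5, pos_z_1 = 1.5, width_1 = 5.5, depth_1 = 5, height_1 = 2.5, pos_x_2 = 11, pos_y_2 = 11, pos_z_2 = 3, width_2 = 2, depth_2 = 4, pos_x_3 = 12, pos_y_3 = 4.5, pos_z_3 = 3, radius_3 = 1.5, pos_y_4 = 8, pos_z_4 = 2, width_4 = 4, depth_4 = 5.5, height_4 = 6, pos_y_5 = 0.5, pos_z_5 = 1.5, depth_5 = 2, height_5 = 2.5, pos_x_6 = 4.5, pos_y_6 = 5.5, pos_z_6 = 6.5, radius_6 = 3.5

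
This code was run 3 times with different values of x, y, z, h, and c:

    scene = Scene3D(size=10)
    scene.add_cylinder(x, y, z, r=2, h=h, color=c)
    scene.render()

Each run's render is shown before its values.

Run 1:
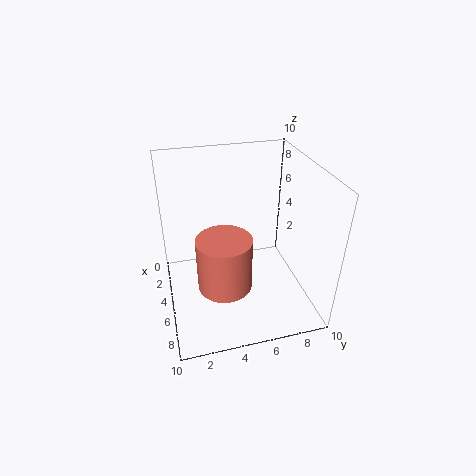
x = 5, y = 4, z = 1, h = 4, c = 'salmon'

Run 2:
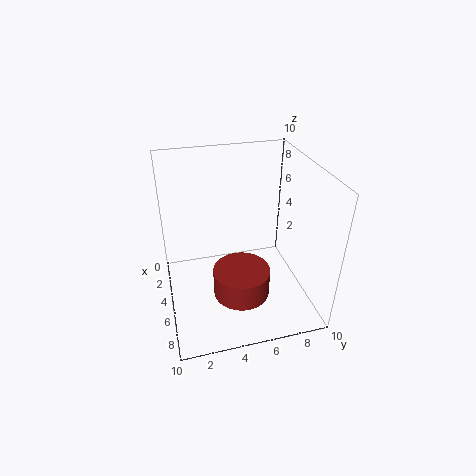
x = 6, y = 5, z = 1, h = 2, c = 'brown'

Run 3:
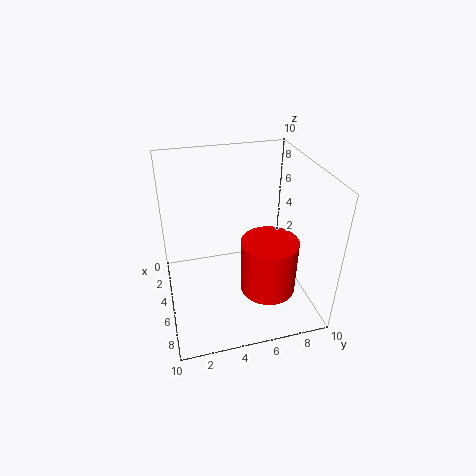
x = 6, y = 7, z = 1, h = 4, c = 'red'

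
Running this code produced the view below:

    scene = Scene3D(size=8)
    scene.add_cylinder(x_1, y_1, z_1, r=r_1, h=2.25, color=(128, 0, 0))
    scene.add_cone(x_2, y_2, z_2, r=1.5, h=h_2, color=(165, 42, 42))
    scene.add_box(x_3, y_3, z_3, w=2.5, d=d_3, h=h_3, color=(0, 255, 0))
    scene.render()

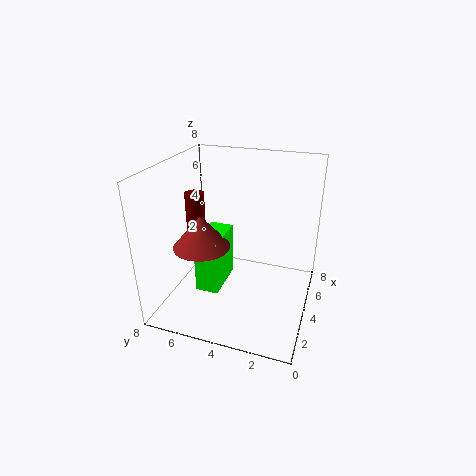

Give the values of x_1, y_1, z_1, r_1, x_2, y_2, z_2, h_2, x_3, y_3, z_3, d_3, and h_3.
x_1 = 3; y_1 = 6; z_1 = 4.5; r_1 = 0.5; x_2 = 2.5; y_2 = 5.5; z_2 = 4; h_2 = 1.75; x_3 = 2; y_3 = 4.5; z_3 = 1.5; d_3 = 1.25; h_3 = 3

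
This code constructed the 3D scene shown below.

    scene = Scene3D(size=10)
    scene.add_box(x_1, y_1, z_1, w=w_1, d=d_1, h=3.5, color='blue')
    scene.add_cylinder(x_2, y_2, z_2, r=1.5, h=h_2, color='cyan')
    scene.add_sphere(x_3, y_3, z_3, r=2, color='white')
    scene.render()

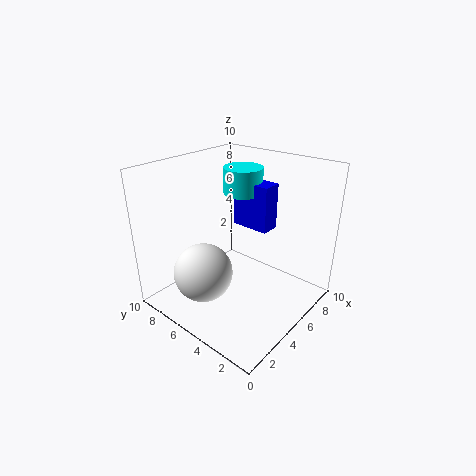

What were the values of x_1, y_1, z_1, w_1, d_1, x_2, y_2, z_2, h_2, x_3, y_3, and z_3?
x_1 = 7.5; y_1 = 4.5; z_1 = 4.5; w_1 = 1.5; d_1 = 3; x_2 = 8; y_2 = 7; z_2 = 7; h_2 = 2; x_3 = 2.5; y_3 = 6; z_3 = 3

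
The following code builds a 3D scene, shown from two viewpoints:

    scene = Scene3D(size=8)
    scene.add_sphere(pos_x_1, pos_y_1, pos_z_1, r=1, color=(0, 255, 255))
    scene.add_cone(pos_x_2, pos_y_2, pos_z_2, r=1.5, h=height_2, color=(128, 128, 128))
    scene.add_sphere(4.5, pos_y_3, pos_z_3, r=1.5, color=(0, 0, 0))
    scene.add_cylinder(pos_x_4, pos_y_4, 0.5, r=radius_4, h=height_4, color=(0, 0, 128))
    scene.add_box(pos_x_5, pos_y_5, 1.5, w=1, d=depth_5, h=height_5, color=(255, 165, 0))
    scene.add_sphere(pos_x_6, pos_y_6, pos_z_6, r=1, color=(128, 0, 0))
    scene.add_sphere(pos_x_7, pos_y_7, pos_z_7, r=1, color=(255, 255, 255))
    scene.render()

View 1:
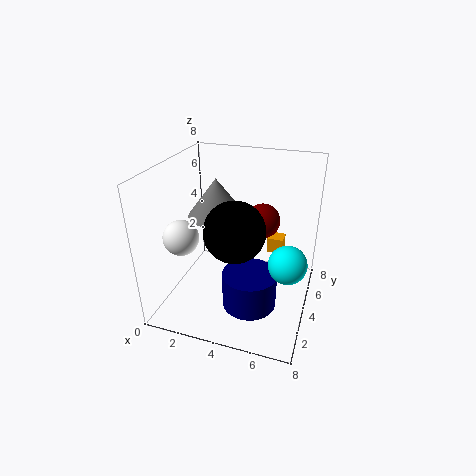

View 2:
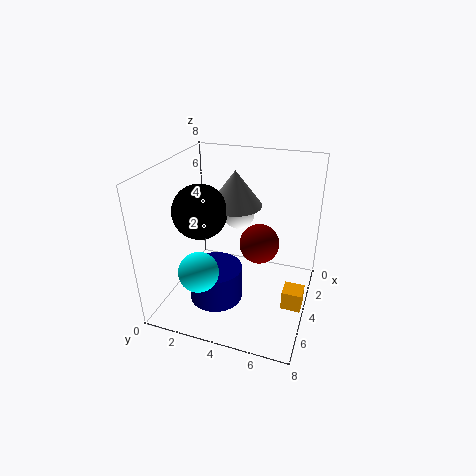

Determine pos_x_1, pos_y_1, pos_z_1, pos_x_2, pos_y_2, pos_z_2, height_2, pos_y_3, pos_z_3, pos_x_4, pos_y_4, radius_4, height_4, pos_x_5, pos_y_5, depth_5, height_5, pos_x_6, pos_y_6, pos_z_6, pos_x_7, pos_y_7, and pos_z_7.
pos_x_1 = 7
pos_y_1 = 3
pos_z_1 = 3.5
pos_x_2 = 3
pos_y_2 = 3.5
pos_z_2 = 5.5
height_2 = 2
pos_y_3 = 2
pos_z_3 = 5.5
pos_x_4 = 5
pos_y_4 = 3
radius_4 = 1.5
height_4 = 2
pos_x_5 = 5
pos_y_5 = 7
depth_5 = 1
height_5 = 1
pos_x_6 = 5
pos_y_6 = 5.5
pos_z_6 = 4.5
pos_x_7 = 1
pos_y_7 = 3
pos_z_7 = 4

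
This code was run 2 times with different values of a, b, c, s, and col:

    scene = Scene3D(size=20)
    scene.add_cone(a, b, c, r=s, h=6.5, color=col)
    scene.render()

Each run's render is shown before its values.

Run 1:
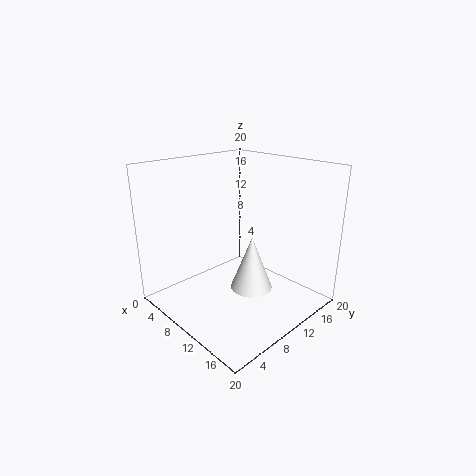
a = 16; b = 6.5; c = 6.5; s = 2.5; col = 'white'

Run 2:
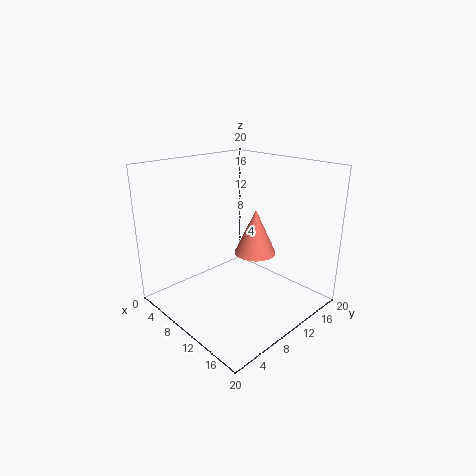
a = 10.5; b = 13; c = 7; s = 3; col = 'salmon'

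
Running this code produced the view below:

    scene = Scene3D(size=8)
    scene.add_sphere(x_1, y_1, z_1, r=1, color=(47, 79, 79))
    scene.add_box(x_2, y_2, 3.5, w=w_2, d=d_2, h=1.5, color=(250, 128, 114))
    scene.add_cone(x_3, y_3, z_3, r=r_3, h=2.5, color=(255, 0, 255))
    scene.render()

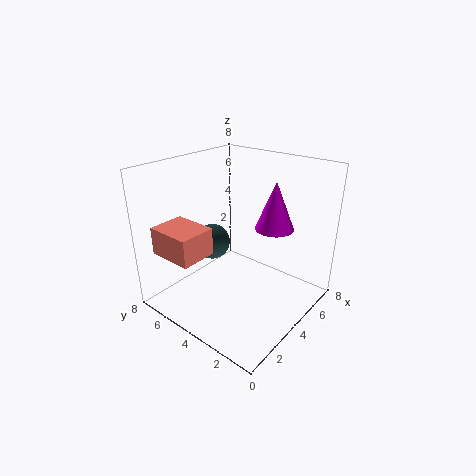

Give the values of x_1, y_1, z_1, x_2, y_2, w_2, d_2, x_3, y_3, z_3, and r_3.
x_1 = 3.5, y_1 = 5.5, z_1 = 3.5, x_2 = 0.5, y_2 = 4.5, w_2 = 2, d_2 = 2.5, x_3 = 4.5, y_3 = 2, z_3 = 5, r_3 = 1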